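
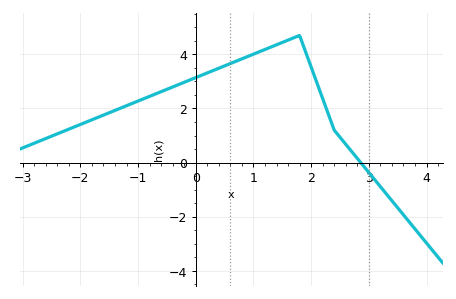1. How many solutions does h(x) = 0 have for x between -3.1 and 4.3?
1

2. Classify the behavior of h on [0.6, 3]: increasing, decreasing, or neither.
neither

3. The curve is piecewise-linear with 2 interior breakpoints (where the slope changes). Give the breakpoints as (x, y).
(1.8, 4.7); (2.4, 1.2)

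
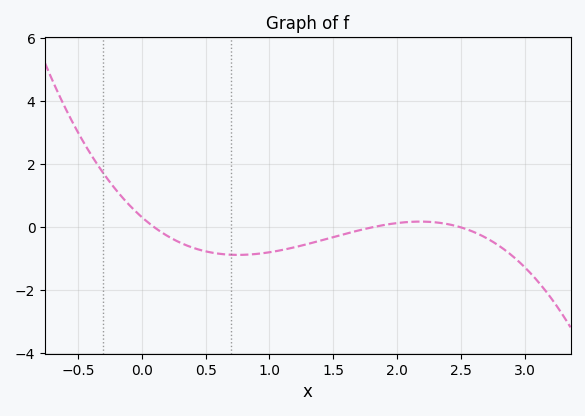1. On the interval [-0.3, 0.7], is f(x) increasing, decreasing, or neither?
decreasing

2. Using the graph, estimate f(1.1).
-0.8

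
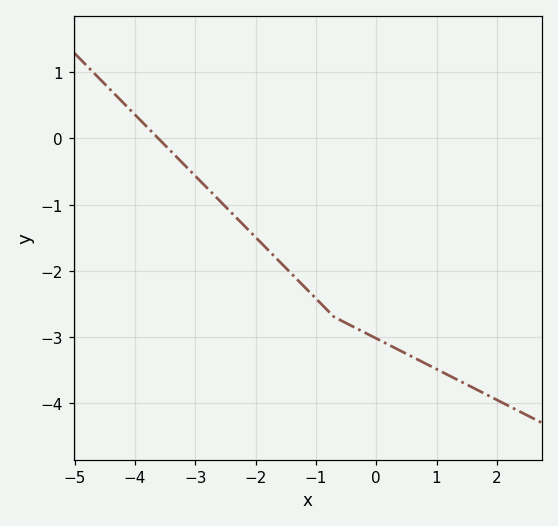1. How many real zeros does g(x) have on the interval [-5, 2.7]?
1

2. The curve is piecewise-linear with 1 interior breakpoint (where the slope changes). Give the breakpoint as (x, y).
(-0.7, -2.7)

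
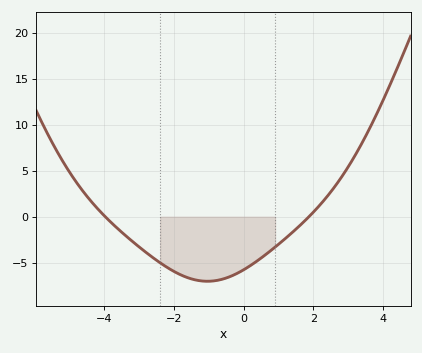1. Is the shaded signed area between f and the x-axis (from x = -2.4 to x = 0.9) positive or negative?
negative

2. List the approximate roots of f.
-4, 1.8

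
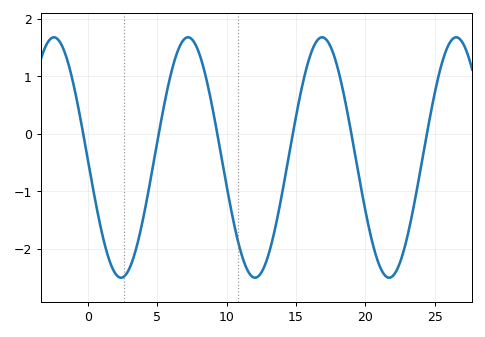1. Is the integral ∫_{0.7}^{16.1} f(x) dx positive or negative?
negative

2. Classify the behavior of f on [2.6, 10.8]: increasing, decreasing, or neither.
neither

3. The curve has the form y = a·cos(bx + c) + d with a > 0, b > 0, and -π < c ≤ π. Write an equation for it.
y = 2.09cos(0.65x + 1.59) - 0.41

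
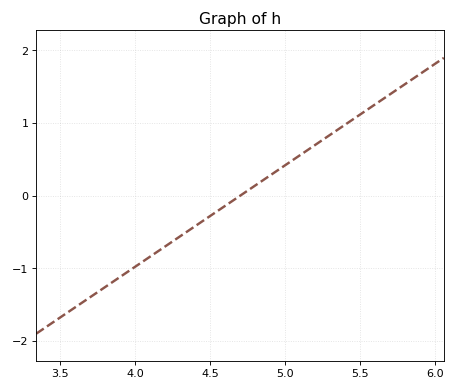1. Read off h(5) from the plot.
0.4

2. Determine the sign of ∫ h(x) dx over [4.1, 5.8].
positive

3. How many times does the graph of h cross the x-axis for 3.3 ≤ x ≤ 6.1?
1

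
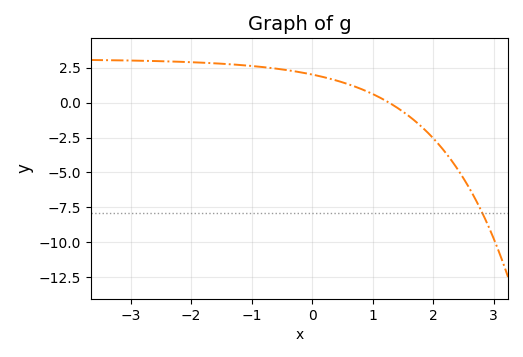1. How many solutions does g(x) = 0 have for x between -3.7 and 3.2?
1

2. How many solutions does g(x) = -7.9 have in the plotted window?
1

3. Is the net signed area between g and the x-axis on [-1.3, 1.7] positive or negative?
positive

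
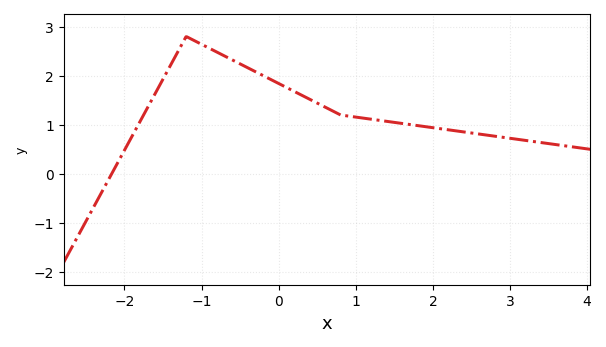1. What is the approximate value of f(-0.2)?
2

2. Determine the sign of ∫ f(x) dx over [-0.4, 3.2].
positive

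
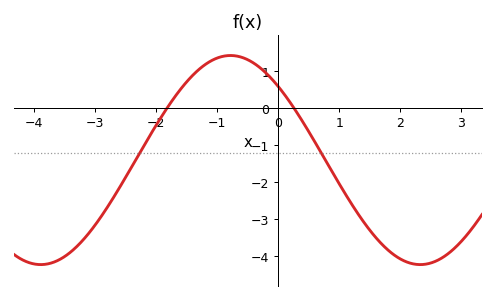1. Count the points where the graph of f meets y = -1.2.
2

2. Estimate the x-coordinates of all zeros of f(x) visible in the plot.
-1.83, 0.261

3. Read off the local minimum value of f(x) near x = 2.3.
-4.23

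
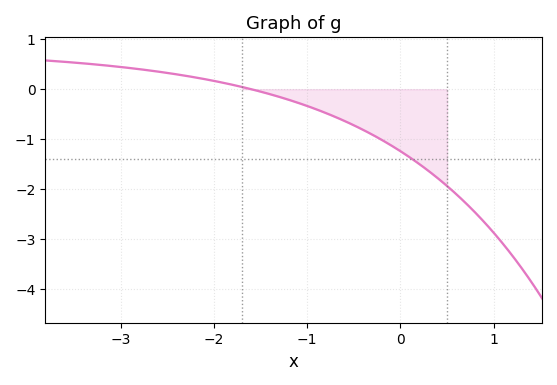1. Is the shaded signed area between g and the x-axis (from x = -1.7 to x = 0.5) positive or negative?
negative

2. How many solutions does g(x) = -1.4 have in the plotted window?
1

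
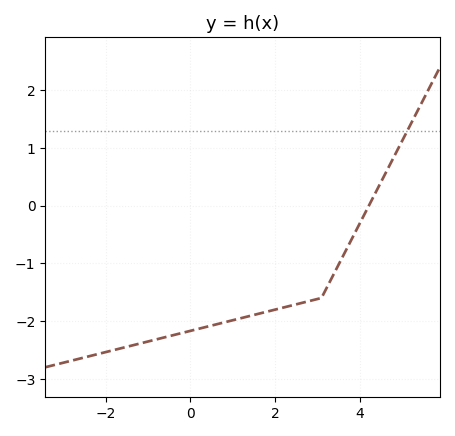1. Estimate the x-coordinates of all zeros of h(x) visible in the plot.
4.22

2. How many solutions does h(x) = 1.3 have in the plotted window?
1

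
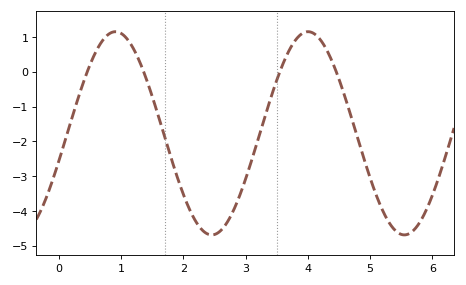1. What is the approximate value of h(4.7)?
-1.3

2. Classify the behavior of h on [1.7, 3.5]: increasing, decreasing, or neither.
neither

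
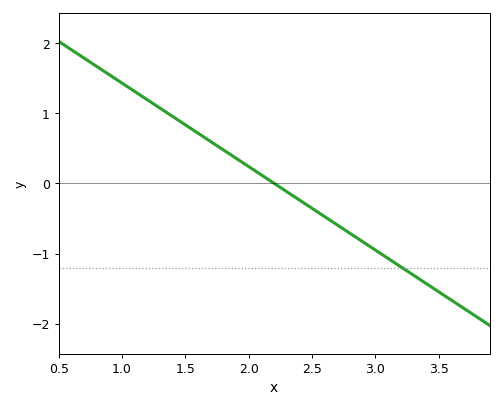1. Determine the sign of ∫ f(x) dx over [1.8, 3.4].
negative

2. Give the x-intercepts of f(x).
2.2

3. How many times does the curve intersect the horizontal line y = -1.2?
1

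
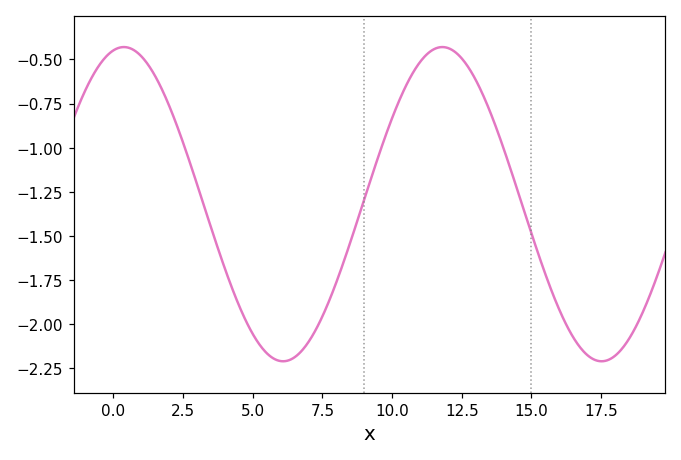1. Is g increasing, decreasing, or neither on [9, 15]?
neither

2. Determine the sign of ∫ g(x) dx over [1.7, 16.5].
negative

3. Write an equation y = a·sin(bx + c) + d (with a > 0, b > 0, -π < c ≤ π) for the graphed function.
y = 0.89sin(0.55x + 1.36) - 1.32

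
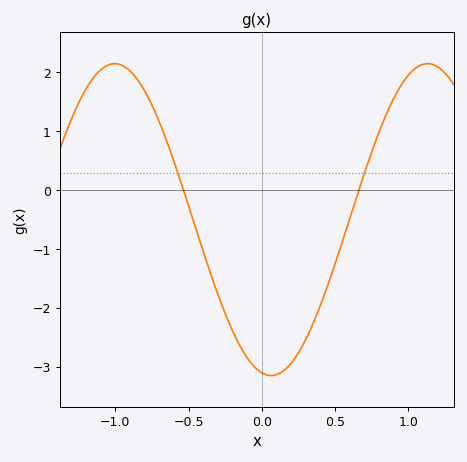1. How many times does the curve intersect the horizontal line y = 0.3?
2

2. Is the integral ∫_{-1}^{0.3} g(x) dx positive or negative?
negative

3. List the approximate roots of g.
-0.55, 0.65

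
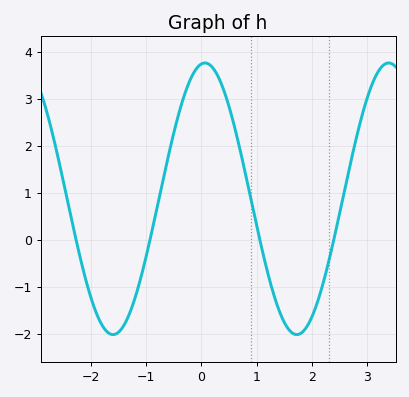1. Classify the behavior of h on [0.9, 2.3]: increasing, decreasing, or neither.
neither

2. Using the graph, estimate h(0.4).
3.2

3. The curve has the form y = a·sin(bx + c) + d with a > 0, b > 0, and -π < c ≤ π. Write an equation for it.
y = 2.89sin(1.9x + 1.5) + 0.88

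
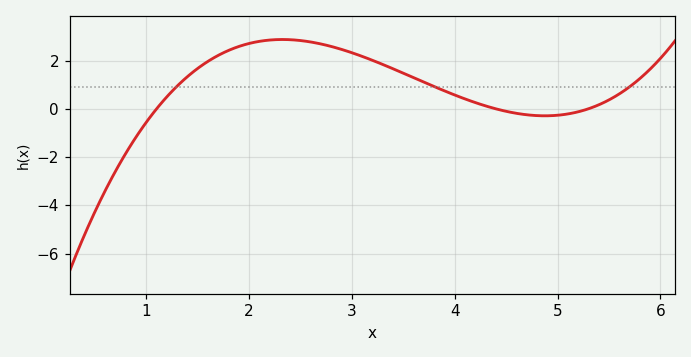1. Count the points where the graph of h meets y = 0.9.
3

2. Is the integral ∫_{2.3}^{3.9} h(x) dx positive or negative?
positive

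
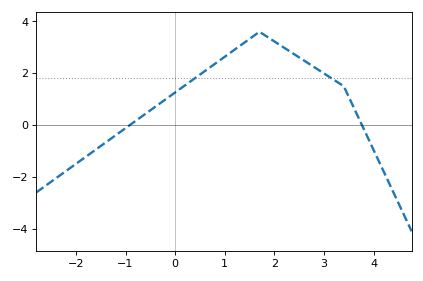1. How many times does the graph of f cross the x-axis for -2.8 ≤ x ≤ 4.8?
2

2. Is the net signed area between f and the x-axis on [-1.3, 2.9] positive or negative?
positive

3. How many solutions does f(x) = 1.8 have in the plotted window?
2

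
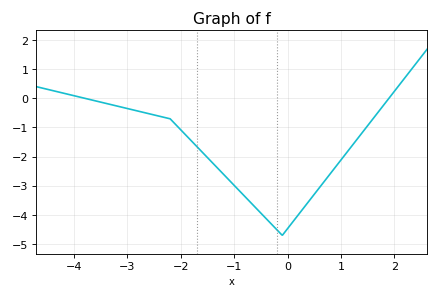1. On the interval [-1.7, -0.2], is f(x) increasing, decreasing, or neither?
decreasing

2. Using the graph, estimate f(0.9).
-2.3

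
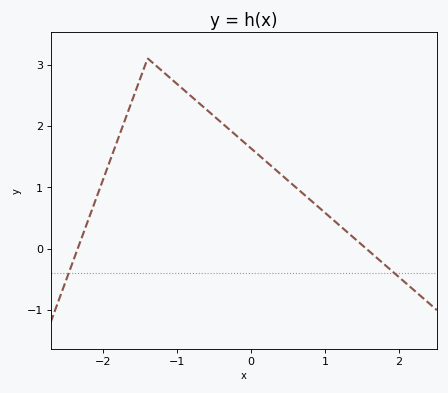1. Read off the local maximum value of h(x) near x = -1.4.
3.1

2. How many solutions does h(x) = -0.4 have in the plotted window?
2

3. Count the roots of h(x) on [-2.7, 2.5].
2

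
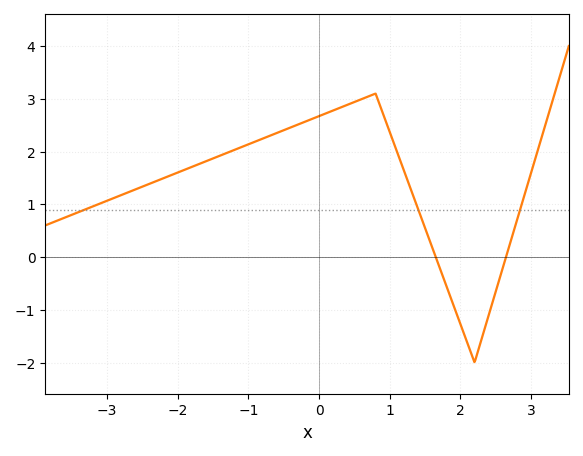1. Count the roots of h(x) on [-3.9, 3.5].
2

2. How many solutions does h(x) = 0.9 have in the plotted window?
3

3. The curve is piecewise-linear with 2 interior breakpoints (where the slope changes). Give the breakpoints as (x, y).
(0.8, 3.1); (2.2, -2)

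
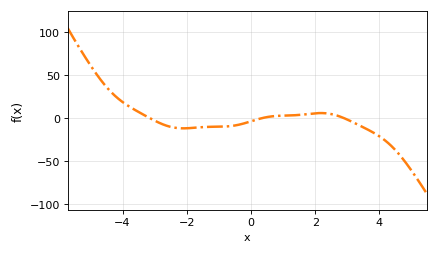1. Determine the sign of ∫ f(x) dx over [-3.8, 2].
negative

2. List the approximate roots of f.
-3.15, 0.335, 2.9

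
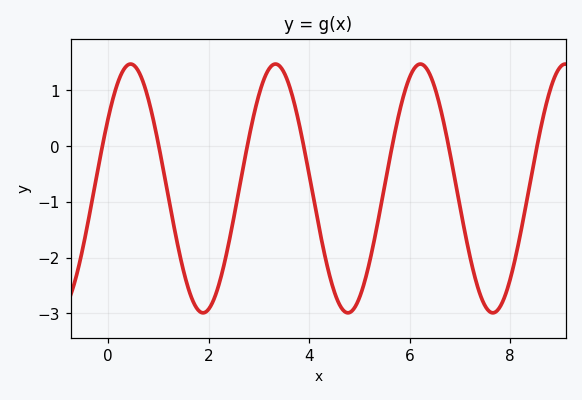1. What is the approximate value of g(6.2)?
1.47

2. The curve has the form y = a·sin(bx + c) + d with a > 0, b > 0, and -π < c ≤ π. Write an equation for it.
y = 2.23sin(2.18x + 0.59) - 0.76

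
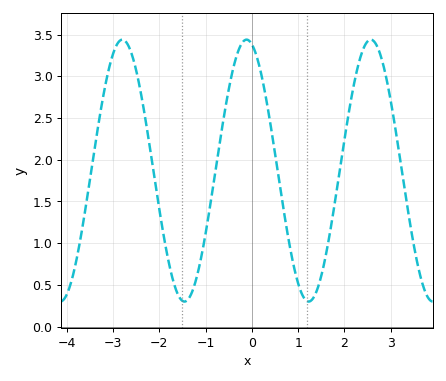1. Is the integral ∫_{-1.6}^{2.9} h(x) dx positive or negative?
positive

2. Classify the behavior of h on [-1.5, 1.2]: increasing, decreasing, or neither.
neither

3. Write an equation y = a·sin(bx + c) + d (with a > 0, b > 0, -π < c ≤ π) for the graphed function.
y = 1.57sin(2.3x + 1.8) + 1.87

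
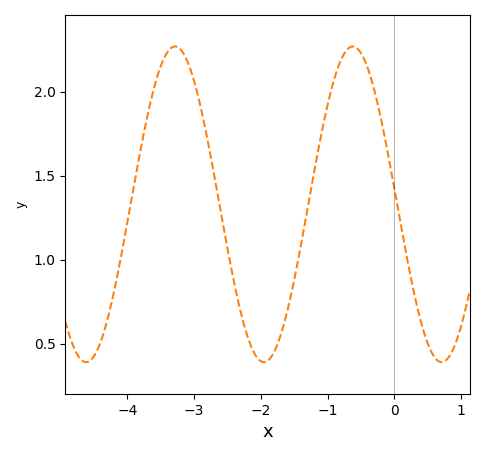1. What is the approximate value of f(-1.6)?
0.7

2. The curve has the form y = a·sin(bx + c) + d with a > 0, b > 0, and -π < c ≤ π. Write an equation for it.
y = 0.94sin(2.4x + 3) + 1.33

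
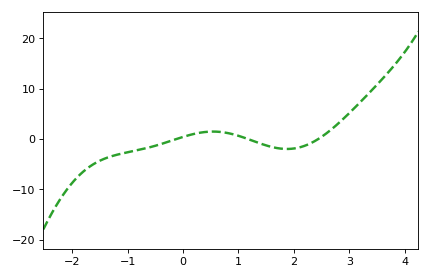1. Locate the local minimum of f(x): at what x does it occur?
1.88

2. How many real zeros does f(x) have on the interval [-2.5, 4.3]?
3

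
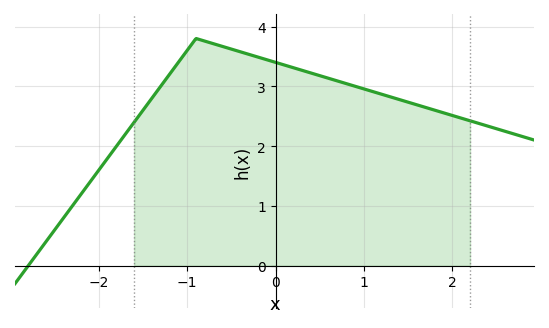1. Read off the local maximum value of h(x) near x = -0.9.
3.8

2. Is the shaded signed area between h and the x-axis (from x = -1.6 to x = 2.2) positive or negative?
positive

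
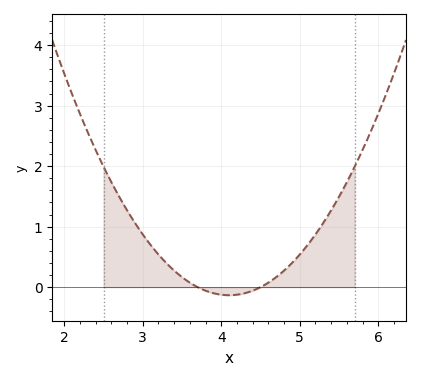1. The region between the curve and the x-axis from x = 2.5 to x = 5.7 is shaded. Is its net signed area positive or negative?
positive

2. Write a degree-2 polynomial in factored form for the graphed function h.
y = 0.83(x - 3.7)(x - 4.5)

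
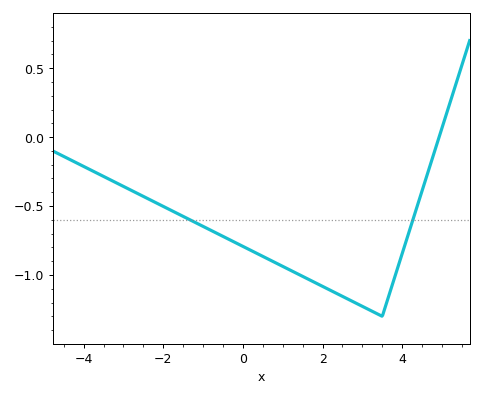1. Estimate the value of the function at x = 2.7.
-1.2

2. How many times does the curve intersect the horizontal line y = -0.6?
2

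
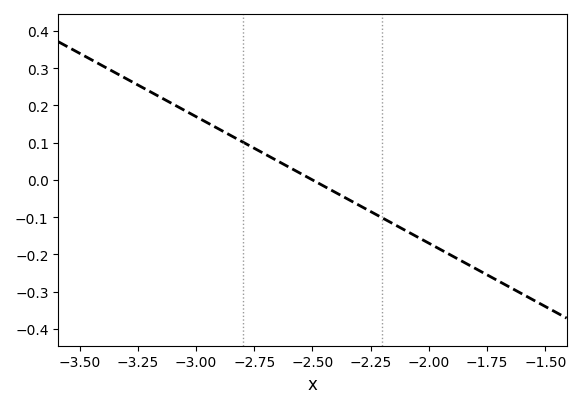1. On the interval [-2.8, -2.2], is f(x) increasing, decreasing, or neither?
decreasing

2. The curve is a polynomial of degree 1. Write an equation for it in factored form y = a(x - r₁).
y = -0.34(x + 2.5)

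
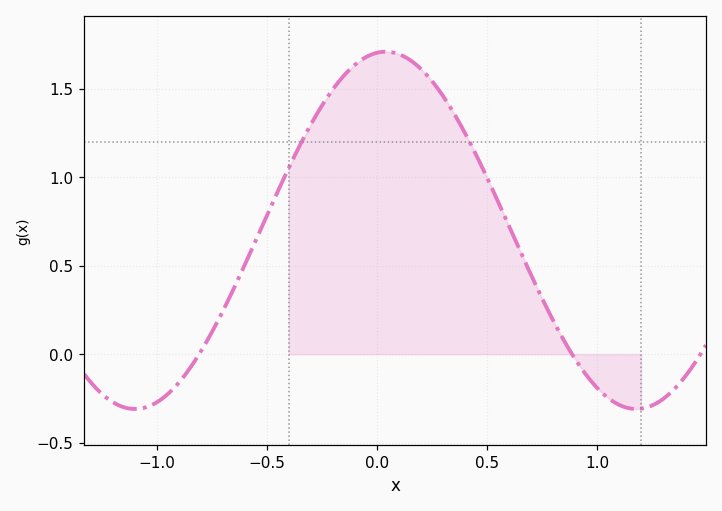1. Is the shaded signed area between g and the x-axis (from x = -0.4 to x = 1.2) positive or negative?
positive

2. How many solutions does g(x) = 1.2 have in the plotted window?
2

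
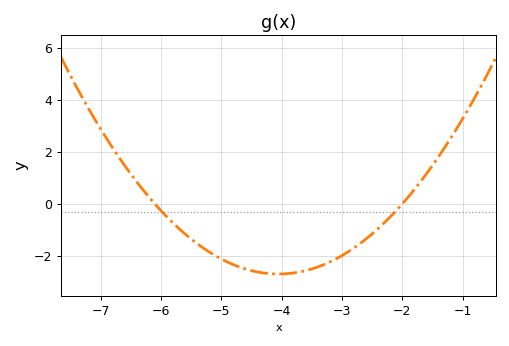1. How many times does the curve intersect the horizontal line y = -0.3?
2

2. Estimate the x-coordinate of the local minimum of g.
-4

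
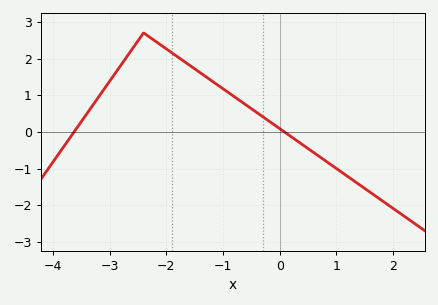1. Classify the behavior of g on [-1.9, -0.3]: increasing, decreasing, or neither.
decreasing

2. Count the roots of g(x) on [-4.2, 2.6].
2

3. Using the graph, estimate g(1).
-1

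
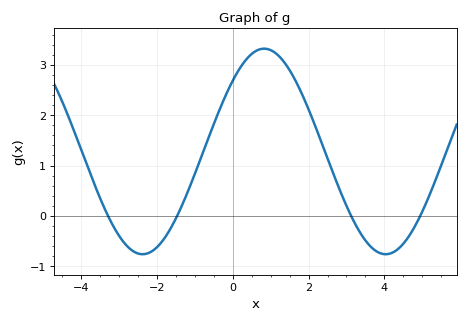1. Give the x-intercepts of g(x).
-3.29, -1.47, 3.12, 4.94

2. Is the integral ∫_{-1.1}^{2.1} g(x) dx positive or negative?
positive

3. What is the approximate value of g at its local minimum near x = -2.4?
-0.76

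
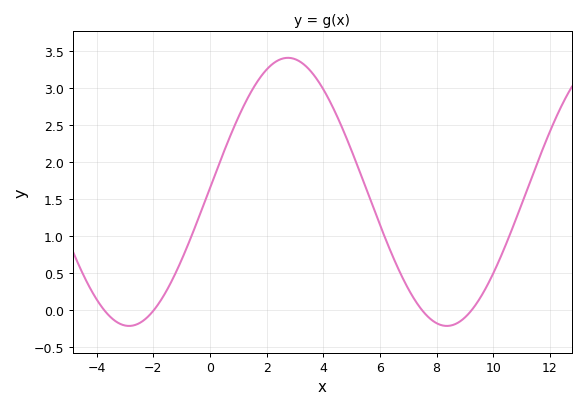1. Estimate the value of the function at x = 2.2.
3.32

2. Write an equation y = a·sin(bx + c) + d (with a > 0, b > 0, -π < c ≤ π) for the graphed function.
y = 1.81sin(0.56x + 0.03) + 1.6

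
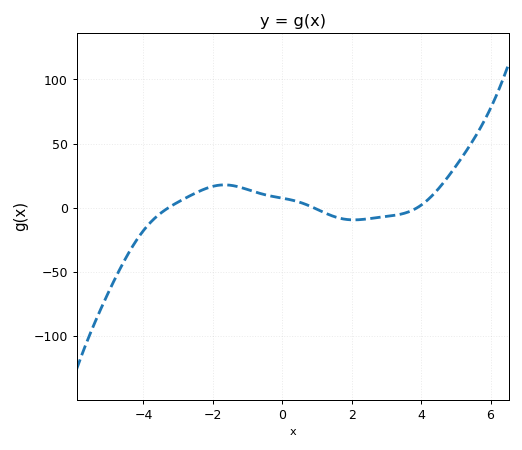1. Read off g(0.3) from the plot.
5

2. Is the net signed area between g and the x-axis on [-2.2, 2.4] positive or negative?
positive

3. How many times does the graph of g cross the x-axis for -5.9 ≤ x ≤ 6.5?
3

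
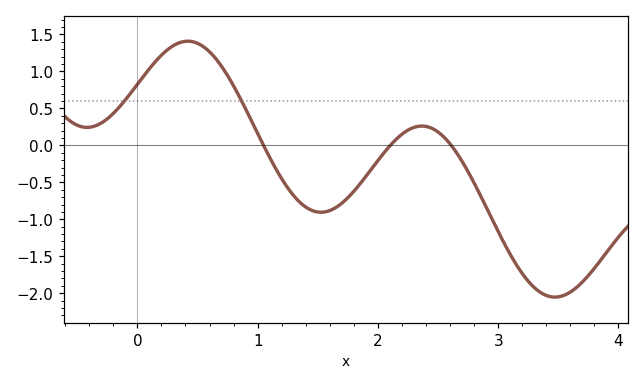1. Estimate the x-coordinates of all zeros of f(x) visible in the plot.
1.05, 2.1, 2.61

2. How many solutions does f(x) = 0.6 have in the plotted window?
2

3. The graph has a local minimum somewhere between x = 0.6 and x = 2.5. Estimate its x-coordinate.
1.53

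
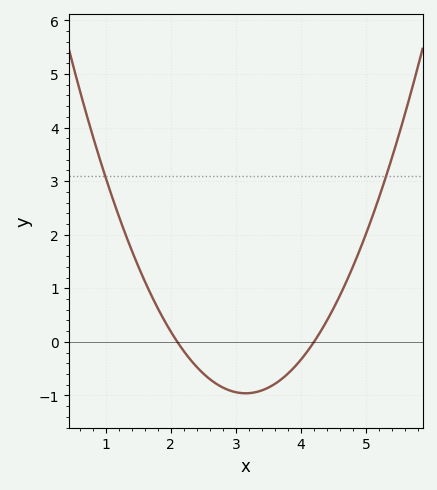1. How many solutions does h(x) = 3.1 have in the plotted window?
2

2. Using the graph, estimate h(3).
-0.94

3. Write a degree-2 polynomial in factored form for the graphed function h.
y = 0.87(x - 2.1)(x - 4.2)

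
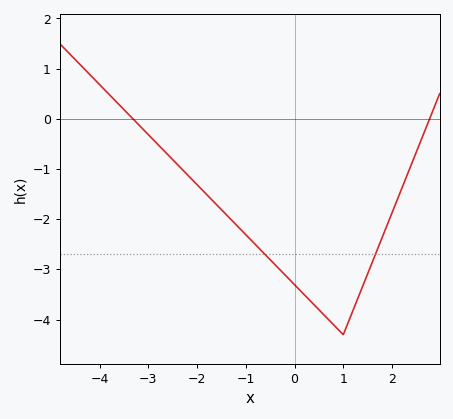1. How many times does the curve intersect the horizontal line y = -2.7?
2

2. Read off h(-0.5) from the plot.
-2.8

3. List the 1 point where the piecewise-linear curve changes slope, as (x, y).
(1, -4.3)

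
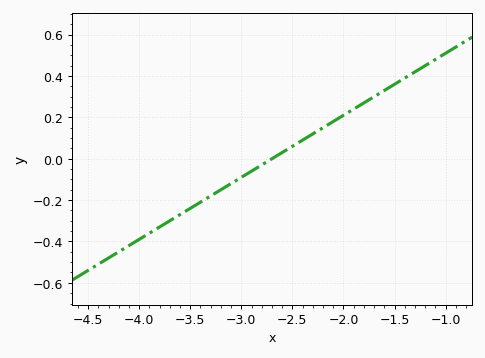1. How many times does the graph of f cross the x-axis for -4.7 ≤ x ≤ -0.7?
1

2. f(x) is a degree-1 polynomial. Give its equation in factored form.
y = 0.3(x + 2.7)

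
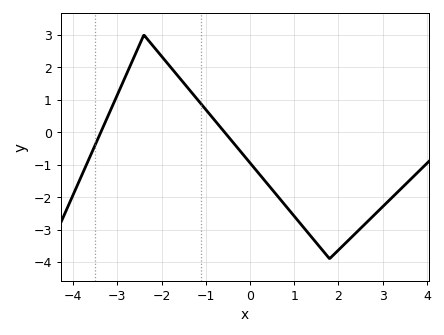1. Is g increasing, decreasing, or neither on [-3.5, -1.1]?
neither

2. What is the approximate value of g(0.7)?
-2.1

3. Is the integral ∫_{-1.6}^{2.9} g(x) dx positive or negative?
negative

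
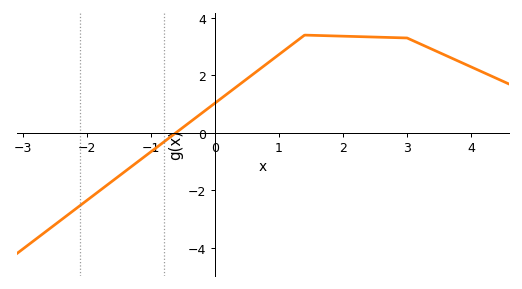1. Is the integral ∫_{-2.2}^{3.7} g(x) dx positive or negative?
positive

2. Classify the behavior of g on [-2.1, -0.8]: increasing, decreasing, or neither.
increasing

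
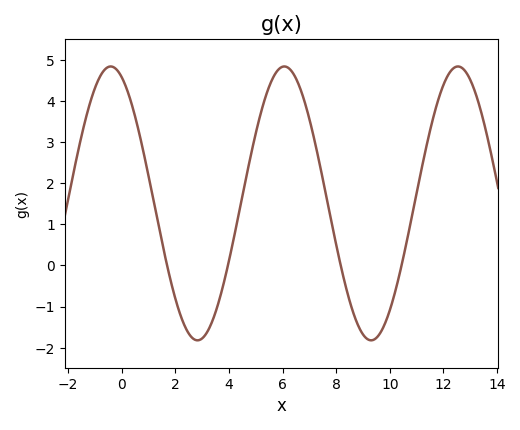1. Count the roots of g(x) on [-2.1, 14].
4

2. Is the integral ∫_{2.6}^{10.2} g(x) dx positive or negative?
positive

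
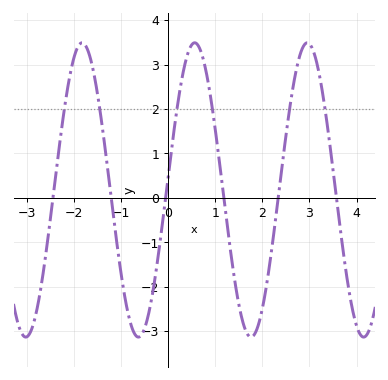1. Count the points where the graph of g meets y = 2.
6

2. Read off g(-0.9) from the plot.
-2.3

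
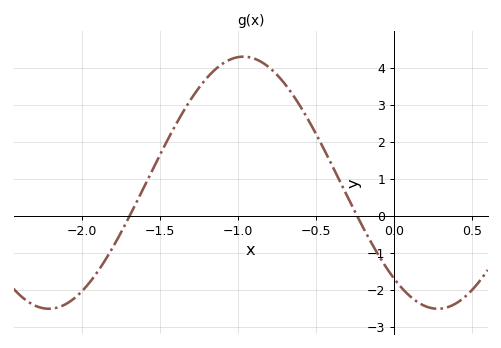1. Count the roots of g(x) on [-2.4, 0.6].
2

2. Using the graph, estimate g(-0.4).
1.39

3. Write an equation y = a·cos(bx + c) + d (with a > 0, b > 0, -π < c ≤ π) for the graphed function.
y = 3.41cos(2.52x + 2.43) + 0.89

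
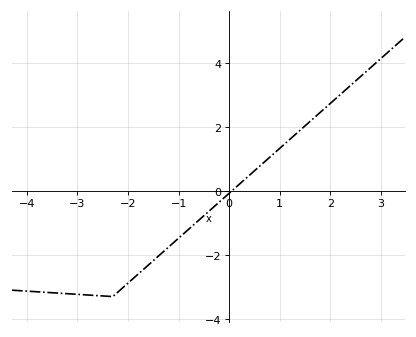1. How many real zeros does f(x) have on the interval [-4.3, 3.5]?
1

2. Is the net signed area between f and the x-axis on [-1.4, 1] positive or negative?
negative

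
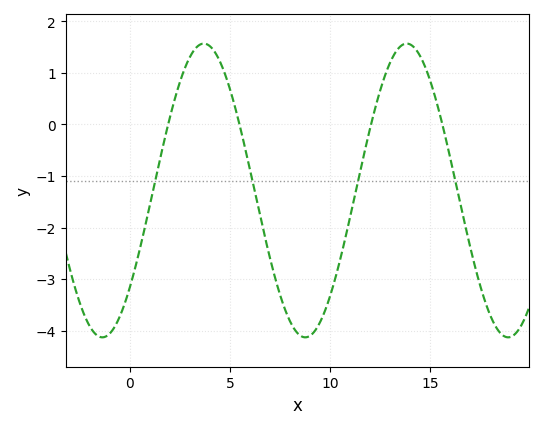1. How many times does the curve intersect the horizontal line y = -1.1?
4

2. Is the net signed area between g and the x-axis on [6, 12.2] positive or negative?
negative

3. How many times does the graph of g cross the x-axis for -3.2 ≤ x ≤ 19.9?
4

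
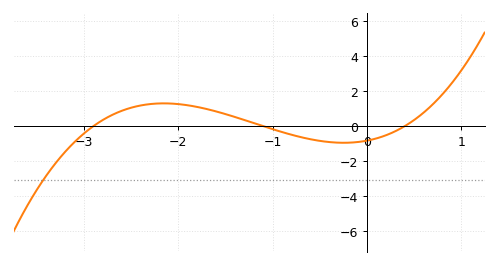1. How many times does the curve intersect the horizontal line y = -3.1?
1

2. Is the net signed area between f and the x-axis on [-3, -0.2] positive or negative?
positive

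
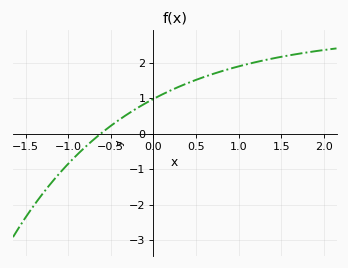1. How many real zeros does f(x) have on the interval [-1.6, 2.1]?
1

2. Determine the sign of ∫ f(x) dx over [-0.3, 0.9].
positive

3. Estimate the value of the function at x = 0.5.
1.52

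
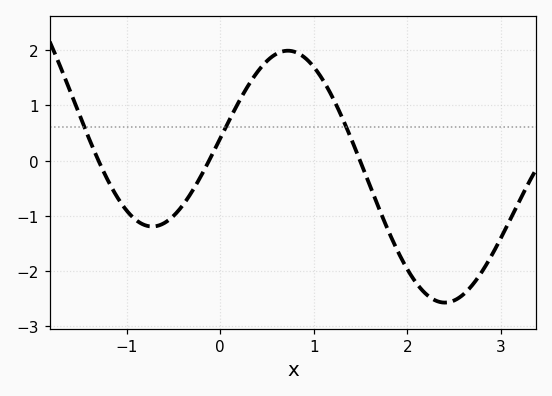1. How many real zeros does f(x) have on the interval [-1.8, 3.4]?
3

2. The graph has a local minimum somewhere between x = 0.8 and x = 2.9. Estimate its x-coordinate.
2.4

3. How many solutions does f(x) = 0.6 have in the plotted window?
3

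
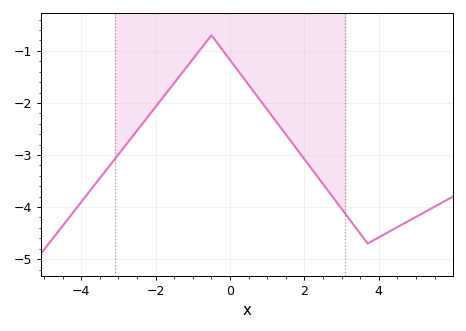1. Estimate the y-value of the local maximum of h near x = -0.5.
-0.7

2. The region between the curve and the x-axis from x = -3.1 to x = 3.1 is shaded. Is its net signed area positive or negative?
negative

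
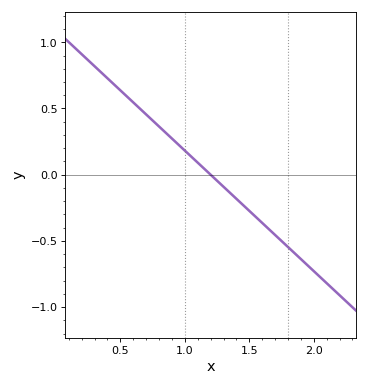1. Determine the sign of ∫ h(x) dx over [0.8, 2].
negative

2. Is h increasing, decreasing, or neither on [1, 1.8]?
decreasing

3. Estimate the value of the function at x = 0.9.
0.273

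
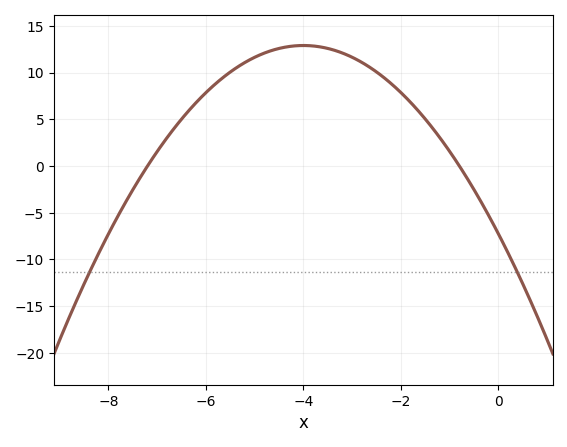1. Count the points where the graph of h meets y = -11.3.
2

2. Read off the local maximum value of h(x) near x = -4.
12.9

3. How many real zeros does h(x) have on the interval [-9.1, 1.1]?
2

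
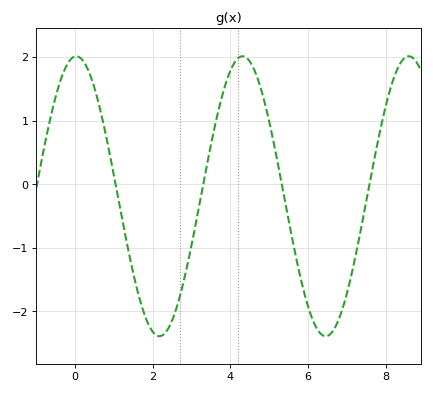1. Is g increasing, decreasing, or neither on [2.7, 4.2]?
increasing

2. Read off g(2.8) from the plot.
-1.53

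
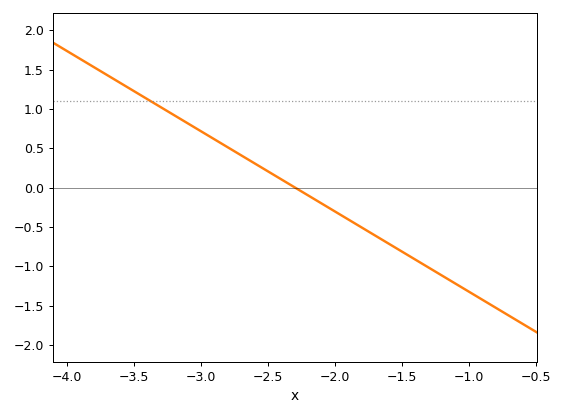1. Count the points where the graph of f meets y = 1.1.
1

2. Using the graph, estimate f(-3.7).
1.43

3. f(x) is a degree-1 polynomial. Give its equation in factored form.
y = -1.02(x + 2.3)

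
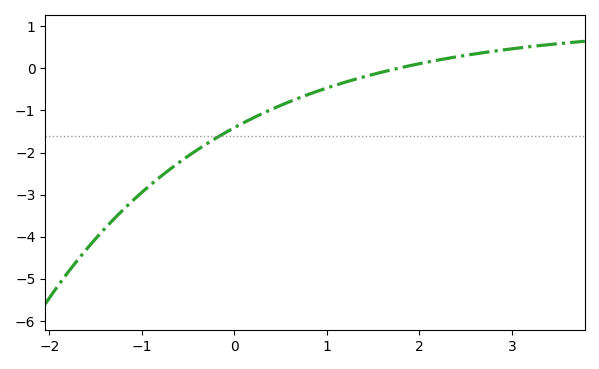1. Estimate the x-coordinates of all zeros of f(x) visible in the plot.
1.77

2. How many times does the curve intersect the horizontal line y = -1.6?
1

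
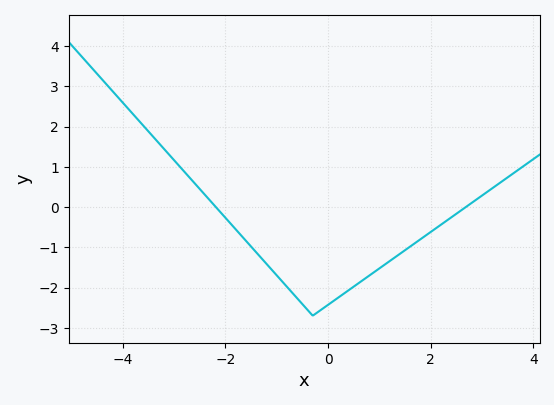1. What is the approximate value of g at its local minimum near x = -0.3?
-2.7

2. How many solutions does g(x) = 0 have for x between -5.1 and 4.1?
2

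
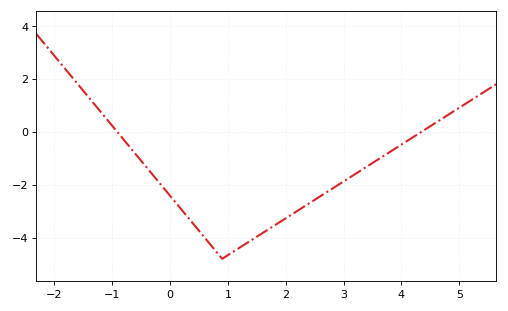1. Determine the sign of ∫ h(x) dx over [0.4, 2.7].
negative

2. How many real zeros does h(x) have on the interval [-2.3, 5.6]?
2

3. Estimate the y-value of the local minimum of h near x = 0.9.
-4.8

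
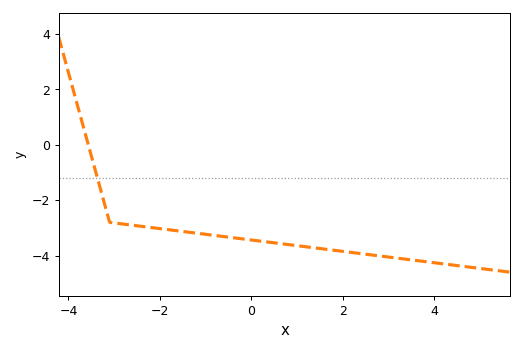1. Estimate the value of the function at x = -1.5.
-3.13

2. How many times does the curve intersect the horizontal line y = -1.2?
1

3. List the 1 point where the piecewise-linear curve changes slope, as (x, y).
(-3.1, -2.8)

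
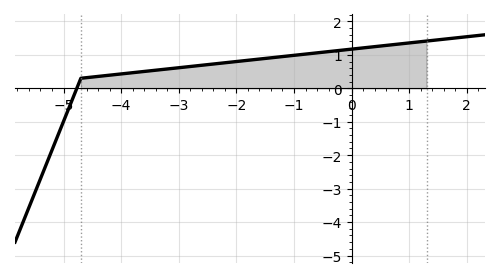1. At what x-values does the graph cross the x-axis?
-4.8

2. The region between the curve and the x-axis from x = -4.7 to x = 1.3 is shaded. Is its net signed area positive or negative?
positive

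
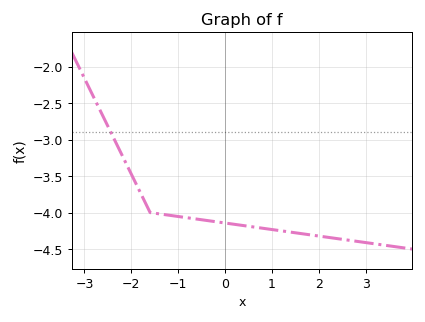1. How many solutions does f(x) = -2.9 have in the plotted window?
1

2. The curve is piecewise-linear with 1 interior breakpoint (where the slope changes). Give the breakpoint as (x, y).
(-1.6, -4)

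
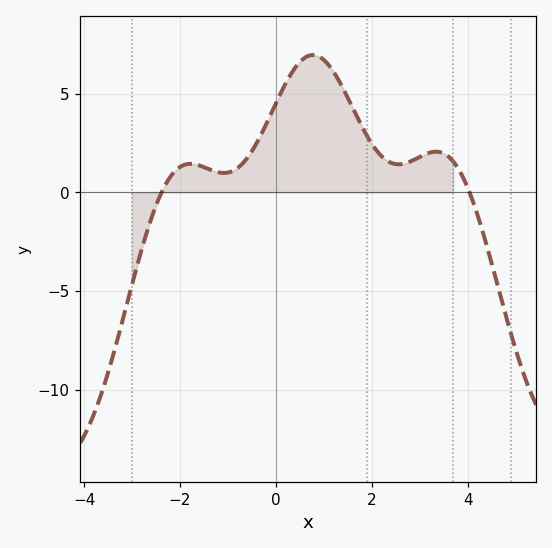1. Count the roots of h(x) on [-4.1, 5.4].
2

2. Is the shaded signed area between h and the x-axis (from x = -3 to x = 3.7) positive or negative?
positive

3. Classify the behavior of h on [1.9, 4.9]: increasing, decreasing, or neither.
neither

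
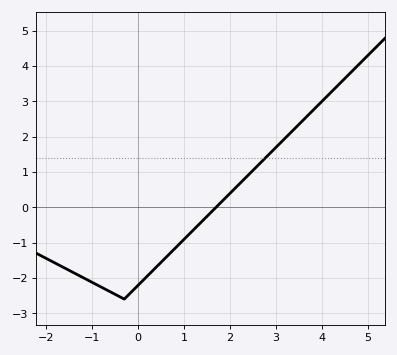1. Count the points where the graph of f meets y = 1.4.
1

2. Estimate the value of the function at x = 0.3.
-1.8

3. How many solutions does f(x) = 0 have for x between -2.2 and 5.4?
1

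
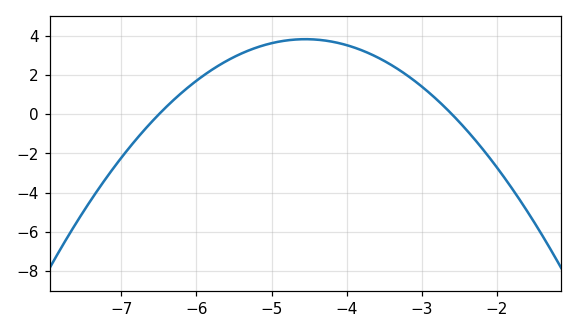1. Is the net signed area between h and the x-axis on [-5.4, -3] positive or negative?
positive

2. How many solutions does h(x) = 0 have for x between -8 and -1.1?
2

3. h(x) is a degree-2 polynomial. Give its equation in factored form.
y = -1.01(x + 6.5)(x + 2.6)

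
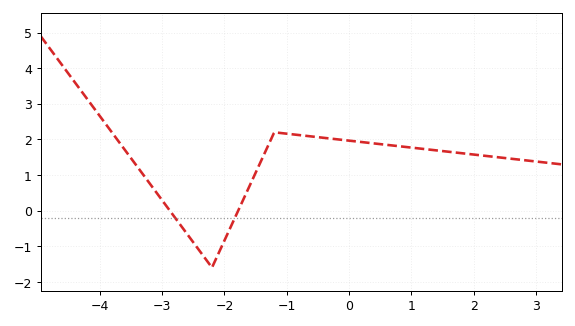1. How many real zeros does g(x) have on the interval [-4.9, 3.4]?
2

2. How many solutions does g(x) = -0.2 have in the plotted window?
2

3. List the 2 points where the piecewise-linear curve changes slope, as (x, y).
(-2.2, -1.6); (-1.2, 2.2)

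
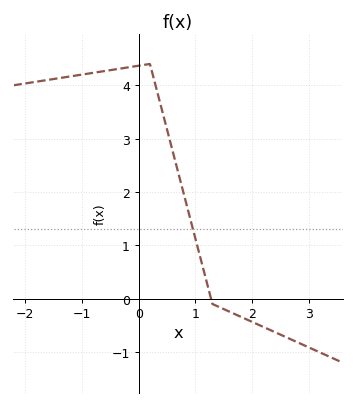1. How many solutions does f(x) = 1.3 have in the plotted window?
1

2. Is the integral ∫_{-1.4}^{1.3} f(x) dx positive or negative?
positive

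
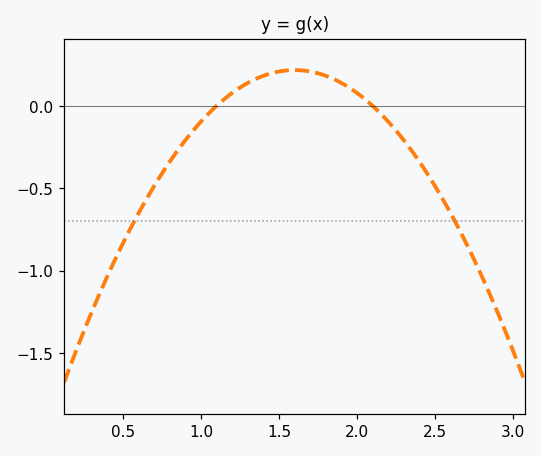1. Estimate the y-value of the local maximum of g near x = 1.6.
0.2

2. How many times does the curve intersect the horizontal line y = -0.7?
2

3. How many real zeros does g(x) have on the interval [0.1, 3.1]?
2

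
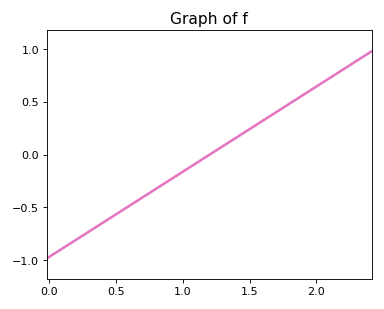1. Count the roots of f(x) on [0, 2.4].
1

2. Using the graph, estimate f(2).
0.648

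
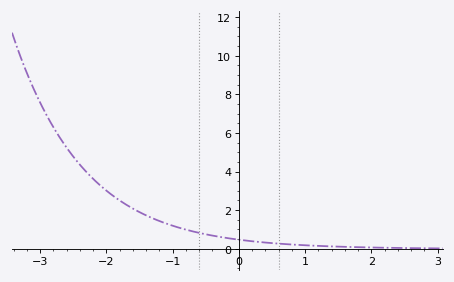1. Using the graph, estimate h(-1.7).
2.28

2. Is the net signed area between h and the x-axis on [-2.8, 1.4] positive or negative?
positive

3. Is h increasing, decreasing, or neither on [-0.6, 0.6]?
decreasing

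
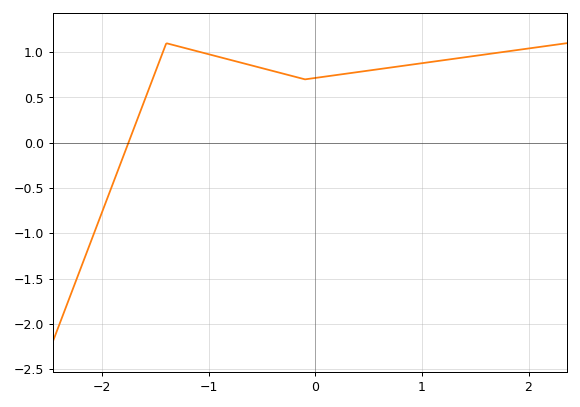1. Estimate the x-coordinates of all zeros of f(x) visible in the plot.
-1.76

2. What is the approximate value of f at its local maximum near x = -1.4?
1.1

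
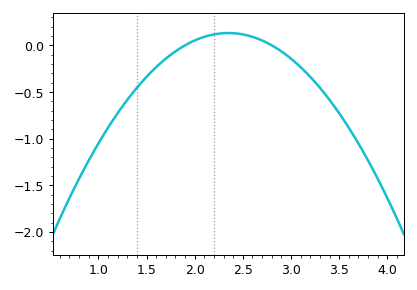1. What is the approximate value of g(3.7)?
-1.05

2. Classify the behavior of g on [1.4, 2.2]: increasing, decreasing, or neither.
increasing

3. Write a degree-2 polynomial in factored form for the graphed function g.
y = -0.65(x - 1.9)(x - 2.8)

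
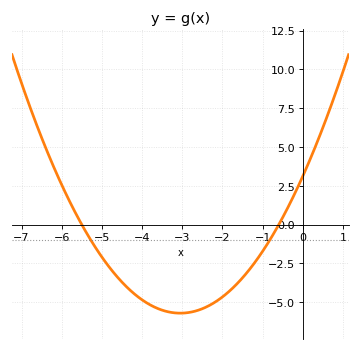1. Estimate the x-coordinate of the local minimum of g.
-3.05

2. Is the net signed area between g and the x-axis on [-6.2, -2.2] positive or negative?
negative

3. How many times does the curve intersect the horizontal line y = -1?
2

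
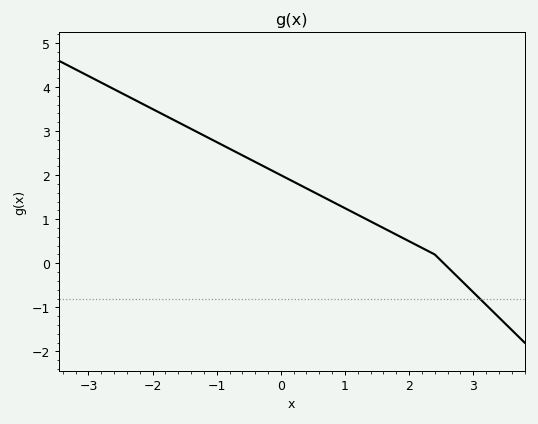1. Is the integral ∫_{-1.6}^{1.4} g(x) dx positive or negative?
positive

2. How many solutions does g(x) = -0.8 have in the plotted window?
1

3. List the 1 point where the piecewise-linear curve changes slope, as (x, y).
(2.4, 0.2)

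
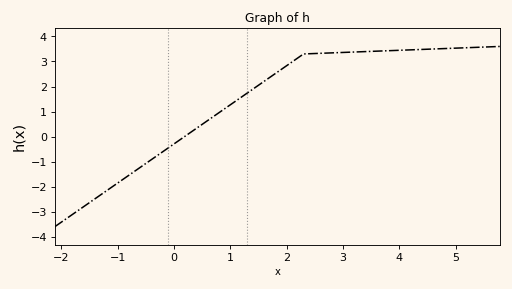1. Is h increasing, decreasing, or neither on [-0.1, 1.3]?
increasing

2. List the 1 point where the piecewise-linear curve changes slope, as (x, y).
(2.3, 3.3)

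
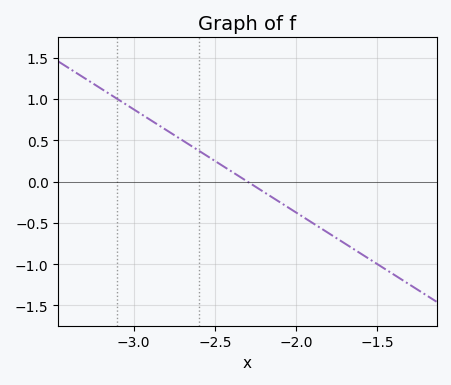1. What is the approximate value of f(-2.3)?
0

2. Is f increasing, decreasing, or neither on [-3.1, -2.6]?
decreasing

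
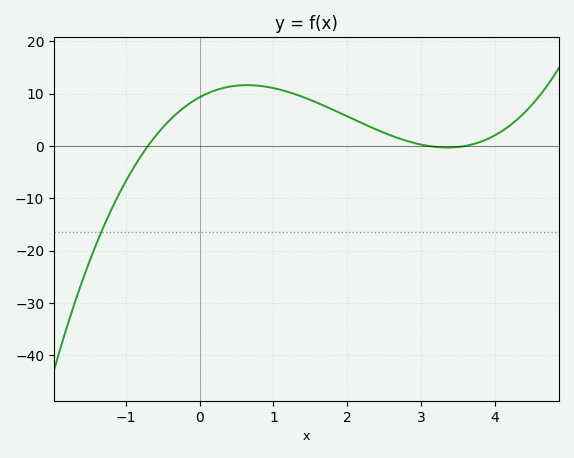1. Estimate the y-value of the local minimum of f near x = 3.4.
0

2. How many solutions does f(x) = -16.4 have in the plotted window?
1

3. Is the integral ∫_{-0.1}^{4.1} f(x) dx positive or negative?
positive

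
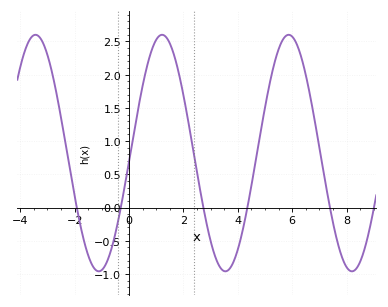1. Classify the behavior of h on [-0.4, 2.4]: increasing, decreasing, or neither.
neither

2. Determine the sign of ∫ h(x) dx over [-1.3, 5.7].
positive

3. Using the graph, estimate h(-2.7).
1.78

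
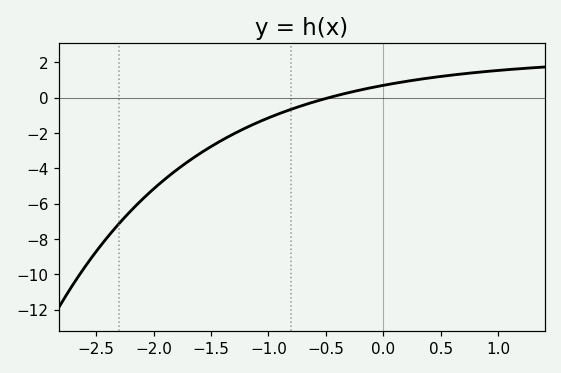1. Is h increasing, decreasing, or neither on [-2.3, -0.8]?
increasing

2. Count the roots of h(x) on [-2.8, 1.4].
1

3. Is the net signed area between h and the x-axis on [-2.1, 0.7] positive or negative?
negative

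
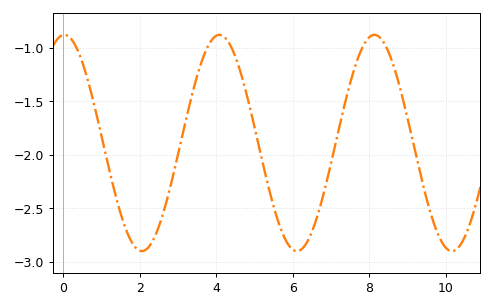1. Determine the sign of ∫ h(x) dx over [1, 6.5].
negative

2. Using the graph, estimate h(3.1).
-1.85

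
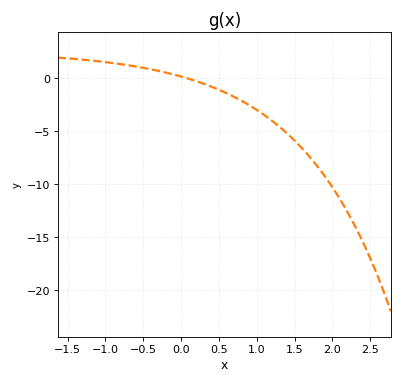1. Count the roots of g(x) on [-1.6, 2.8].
1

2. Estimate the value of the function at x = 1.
-3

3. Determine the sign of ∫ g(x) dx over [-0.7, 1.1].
negative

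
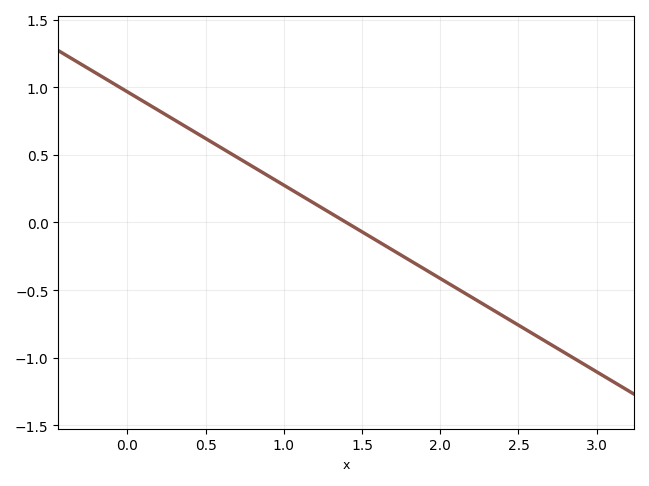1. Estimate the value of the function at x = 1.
0.276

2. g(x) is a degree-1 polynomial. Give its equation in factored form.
y = -0.69(x - 1.4)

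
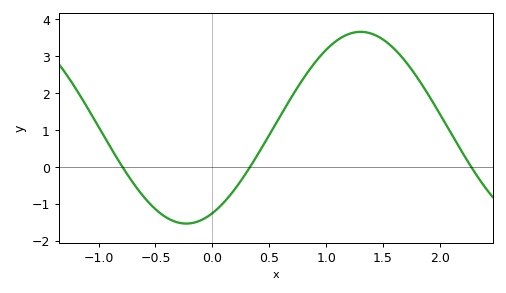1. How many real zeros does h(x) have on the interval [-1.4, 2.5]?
3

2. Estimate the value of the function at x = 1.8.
2.4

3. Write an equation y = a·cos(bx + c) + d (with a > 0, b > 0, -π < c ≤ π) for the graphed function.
y = 2.6cos(2x - 2.7) + 1.06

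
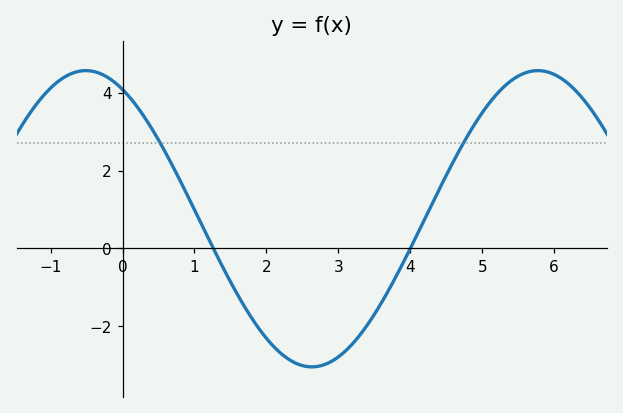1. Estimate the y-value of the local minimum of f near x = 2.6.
-3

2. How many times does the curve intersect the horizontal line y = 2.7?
2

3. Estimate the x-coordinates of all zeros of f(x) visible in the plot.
1.2, 4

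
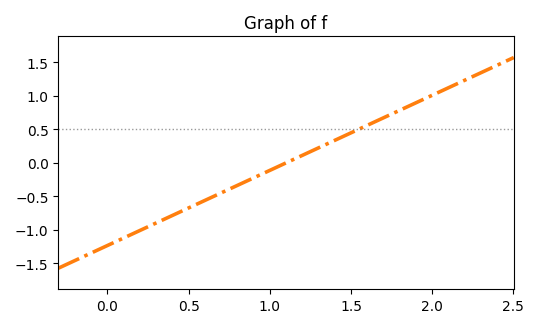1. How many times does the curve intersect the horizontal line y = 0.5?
1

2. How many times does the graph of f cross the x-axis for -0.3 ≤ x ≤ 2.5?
1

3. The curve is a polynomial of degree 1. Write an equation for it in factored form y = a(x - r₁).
y = 1.12(x - 1.1)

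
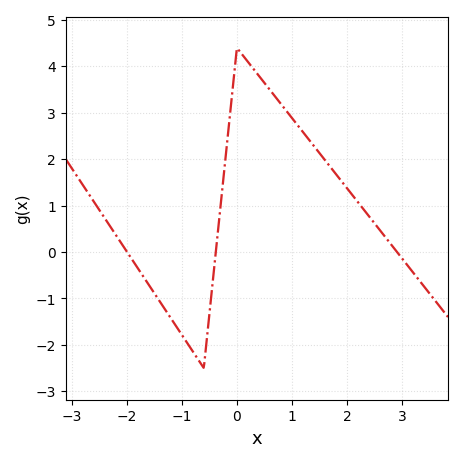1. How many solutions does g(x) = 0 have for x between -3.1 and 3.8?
3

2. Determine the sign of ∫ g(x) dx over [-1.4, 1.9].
positive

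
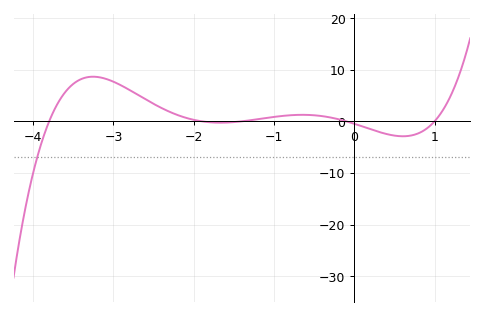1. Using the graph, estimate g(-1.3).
0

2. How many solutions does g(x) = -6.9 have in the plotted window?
1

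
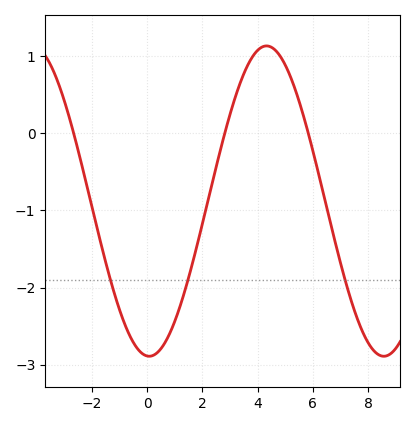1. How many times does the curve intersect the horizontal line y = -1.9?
3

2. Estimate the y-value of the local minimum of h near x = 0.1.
-2.9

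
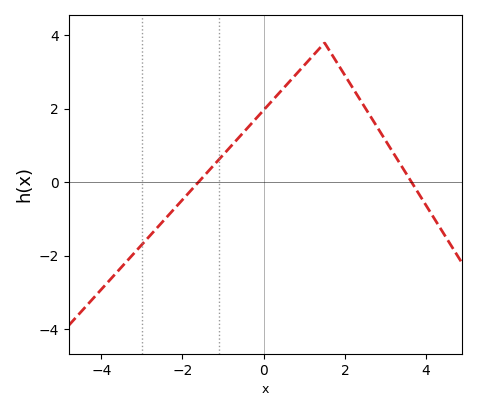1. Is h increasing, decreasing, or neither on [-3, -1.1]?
increasing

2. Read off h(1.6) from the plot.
3.6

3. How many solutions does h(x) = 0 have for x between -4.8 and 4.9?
2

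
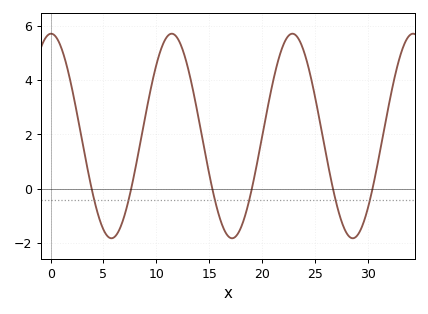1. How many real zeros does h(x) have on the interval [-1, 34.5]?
6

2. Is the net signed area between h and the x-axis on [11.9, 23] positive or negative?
positive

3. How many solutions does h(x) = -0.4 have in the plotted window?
6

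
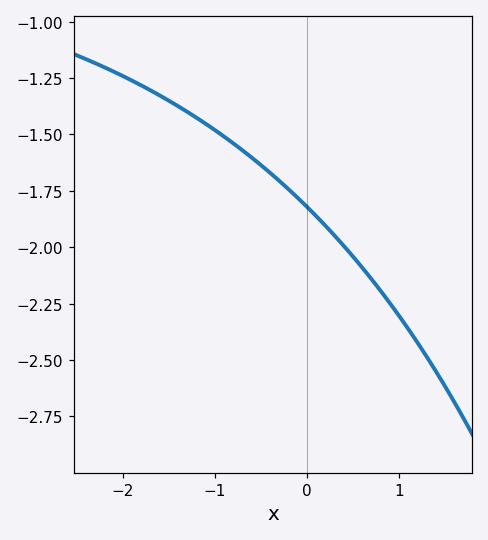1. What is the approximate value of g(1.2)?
-2.42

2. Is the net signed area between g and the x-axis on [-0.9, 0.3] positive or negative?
negative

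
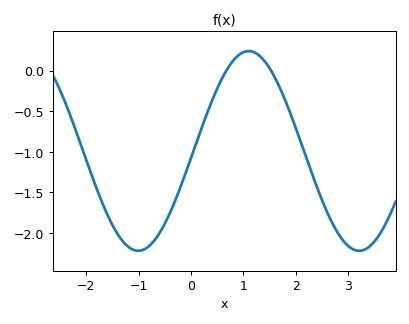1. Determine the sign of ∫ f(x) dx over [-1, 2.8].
negative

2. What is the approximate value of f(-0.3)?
-1.6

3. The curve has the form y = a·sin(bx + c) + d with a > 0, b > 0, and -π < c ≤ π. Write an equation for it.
y = 1.23sin(1.5x - 0.07) - 0.99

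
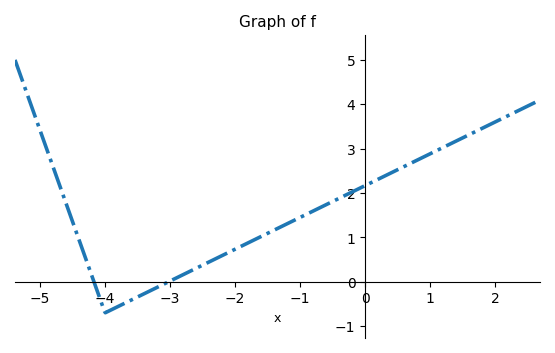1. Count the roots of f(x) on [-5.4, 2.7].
2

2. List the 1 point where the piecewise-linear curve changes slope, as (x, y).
(-4, -0.7)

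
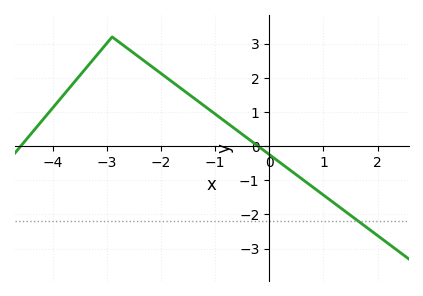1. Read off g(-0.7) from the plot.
0.587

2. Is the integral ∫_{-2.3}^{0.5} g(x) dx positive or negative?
positive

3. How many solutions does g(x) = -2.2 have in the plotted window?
1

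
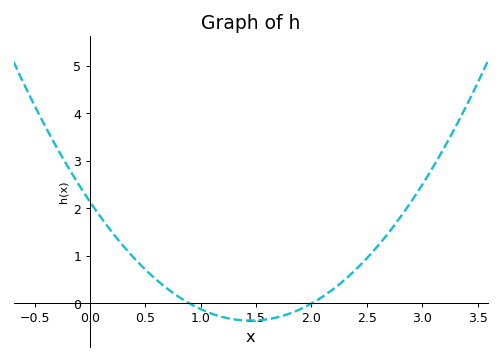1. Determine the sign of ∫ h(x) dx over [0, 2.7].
positive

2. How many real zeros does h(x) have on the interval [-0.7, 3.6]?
2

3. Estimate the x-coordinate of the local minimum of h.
1.45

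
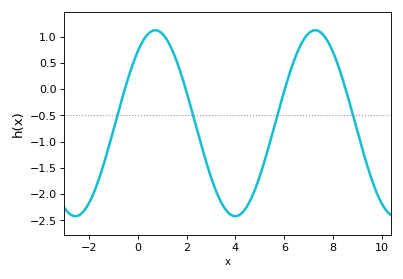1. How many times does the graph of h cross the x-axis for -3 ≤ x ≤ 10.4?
4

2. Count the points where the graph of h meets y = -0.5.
4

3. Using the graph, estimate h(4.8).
-1.9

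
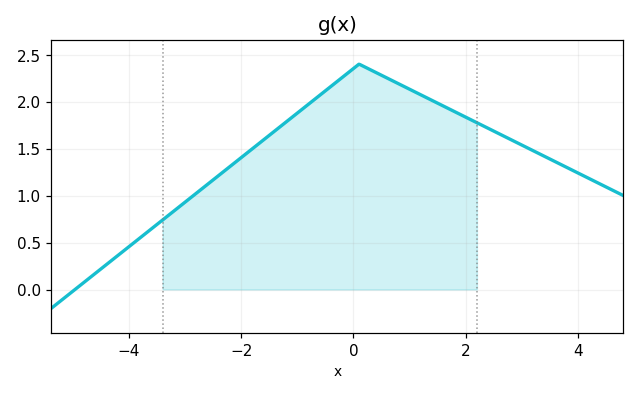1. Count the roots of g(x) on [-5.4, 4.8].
1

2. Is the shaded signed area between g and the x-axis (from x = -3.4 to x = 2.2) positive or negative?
positive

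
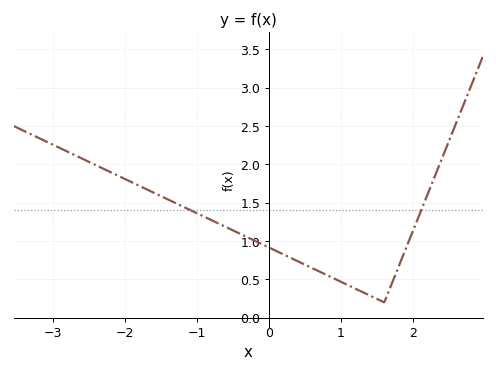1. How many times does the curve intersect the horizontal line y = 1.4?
2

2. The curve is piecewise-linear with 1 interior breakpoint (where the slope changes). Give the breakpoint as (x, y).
(1.6, 0.2)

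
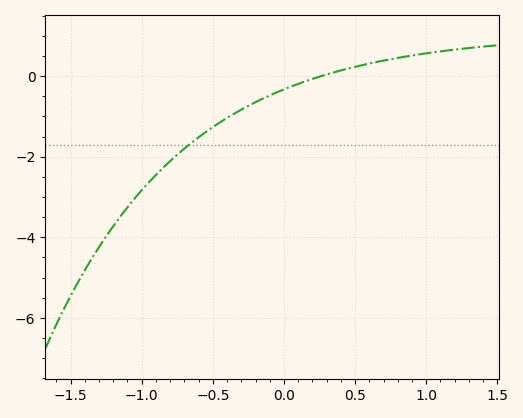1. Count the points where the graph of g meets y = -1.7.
1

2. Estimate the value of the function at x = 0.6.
0.311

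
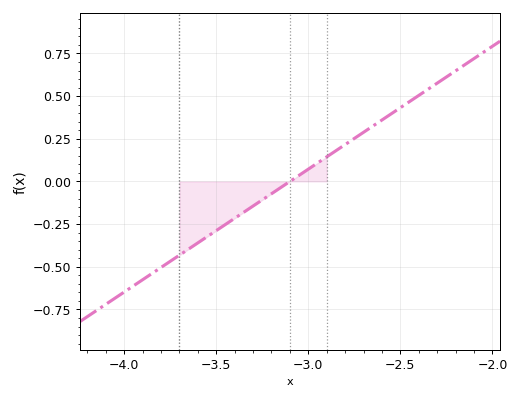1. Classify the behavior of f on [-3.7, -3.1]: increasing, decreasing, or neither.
increasing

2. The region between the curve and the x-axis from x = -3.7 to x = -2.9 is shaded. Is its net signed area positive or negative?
negative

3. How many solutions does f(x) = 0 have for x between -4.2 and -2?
1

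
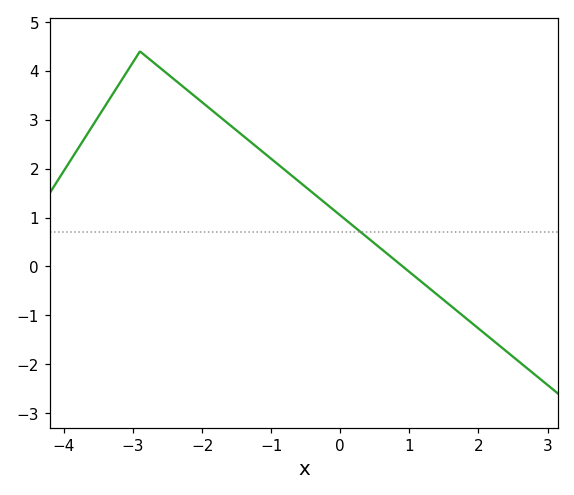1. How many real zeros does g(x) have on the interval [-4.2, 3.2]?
1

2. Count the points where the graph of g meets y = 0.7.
1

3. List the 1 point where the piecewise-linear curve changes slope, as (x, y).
(-2.9, 4.4)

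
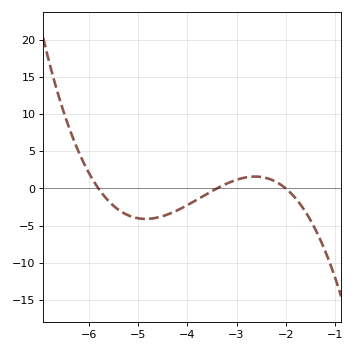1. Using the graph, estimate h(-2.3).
1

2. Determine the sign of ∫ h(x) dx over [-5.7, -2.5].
negative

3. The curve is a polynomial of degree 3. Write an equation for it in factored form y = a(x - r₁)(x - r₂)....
y = -1.04(x + 5.8)(x + 3.4)(x + 2)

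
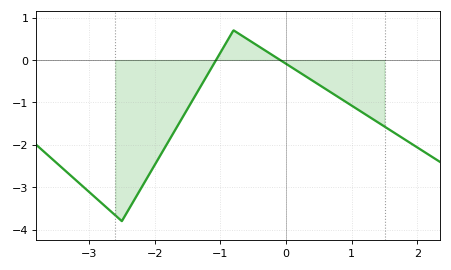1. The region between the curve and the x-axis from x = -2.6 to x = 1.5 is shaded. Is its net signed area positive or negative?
negative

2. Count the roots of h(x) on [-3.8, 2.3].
2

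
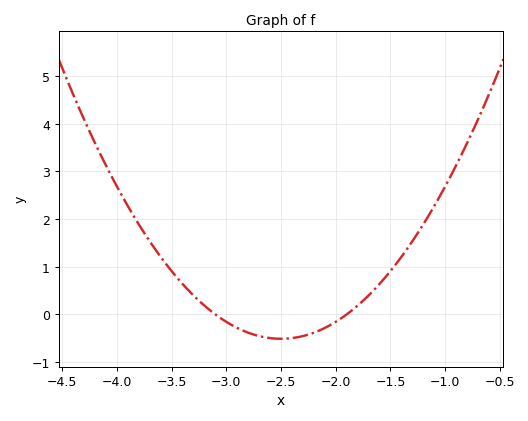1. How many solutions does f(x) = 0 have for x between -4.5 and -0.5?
2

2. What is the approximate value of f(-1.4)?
1.21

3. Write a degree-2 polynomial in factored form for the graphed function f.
y = 1.42(x + 3.1)(x + 1.9)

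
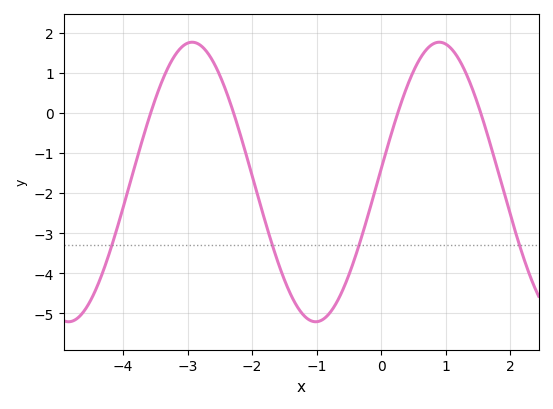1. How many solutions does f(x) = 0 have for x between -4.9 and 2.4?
4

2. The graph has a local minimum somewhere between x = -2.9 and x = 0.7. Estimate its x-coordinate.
-1.01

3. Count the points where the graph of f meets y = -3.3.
4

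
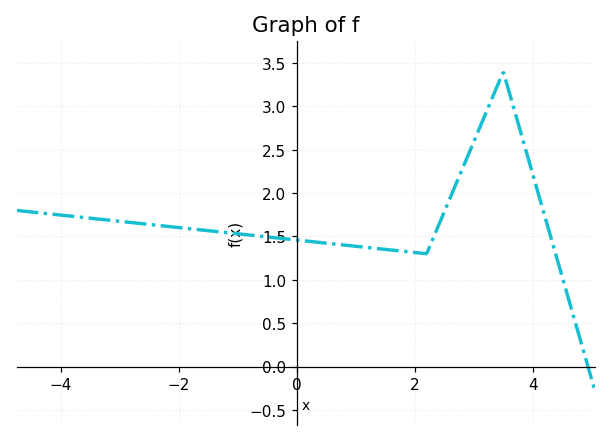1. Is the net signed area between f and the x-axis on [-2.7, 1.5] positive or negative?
positive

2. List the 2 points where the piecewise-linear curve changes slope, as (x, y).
(2.2, 1.3); (3.5, 3.4)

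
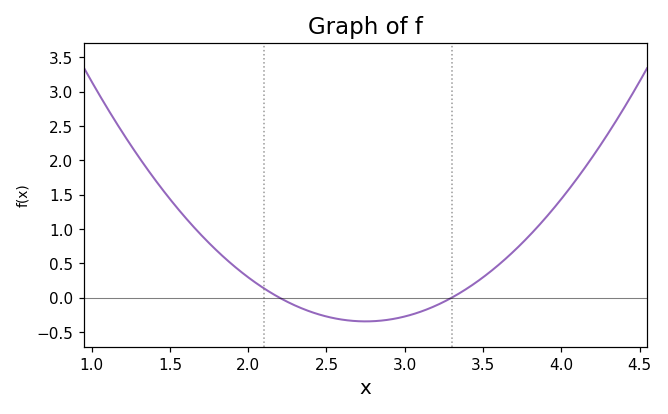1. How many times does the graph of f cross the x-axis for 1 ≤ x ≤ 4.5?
2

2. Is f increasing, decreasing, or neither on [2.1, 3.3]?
neither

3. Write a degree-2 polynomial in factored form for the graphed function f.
y = 1.14(x - 2.2)(x - 3.3)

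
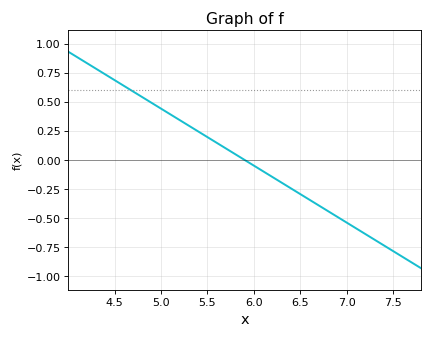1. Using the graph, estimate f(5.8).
0.05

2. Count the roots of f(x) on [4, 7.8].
1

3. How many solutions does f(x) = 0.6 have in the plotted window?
1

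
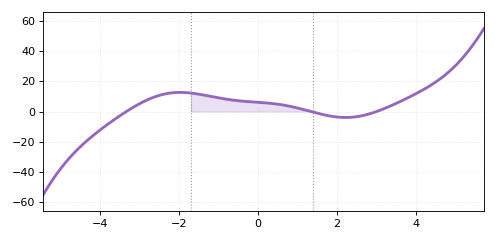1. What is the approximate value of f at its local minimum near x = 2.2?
-3.93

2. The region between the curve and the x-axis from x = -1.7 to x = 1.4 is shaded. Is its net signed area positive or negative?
positive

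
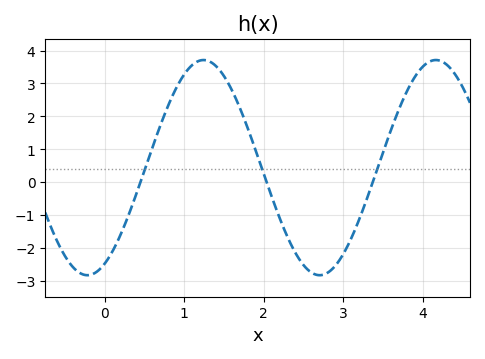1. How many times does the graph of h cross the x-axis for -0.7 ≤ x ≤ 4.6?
3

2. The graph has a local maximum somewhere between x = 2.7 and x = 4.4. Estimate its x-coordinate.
4.2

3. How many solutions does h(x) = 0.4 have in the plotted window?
3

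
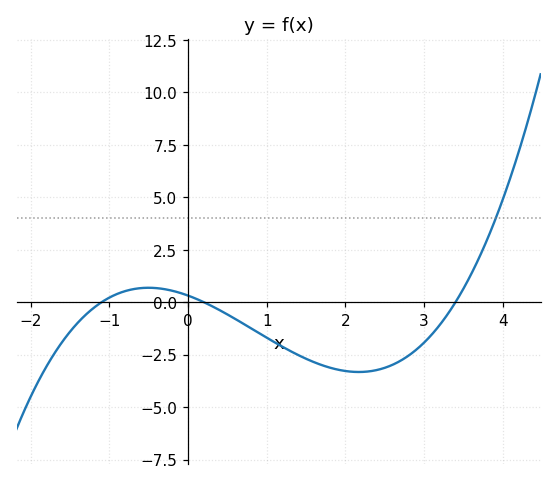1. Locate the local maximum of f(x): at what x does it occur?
-0.5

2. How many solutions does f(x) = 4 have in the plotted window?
1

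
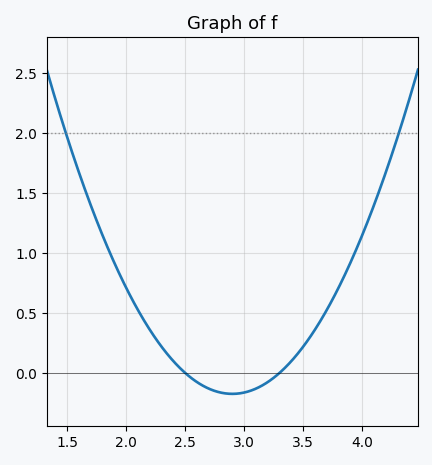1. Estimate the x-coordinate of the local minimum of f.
2.9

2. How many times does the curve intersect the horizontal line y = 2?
2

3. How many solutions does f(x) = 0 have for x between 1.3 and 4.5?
2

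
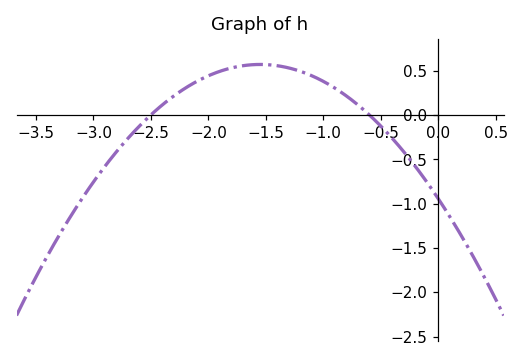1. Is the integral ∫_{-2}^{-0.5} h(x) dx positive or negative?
positive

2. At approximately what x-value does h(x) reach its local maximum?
-1.55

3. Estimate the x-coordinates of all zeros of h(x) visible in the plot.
-2.5, -0.6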